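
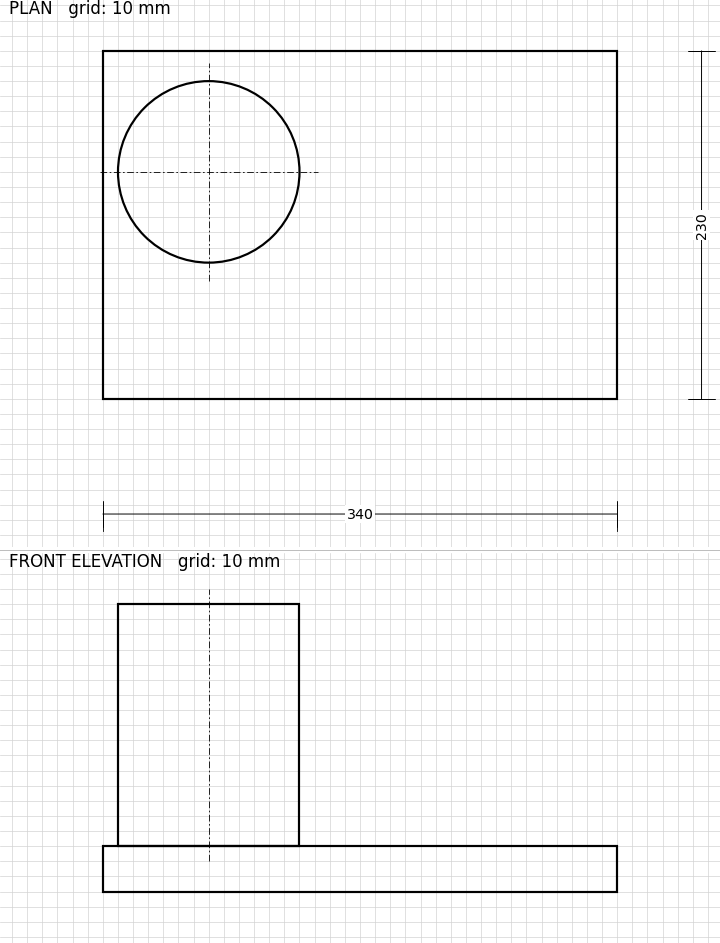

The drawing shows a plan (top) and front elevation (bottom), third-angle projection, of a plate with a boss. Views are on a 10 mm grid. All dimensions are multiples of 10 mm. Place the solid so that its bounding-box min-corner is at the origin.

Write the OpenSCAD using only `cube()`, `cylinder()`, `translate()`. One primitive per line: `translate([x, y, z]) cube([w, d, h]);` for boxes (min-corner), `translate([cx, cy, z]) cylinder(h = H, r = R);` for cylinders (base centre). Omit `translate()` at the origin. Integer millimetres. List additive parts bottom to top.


cube([340, 230, 30]);
translate([70, 150, 30]) cylinder(h = 160, r = 60);


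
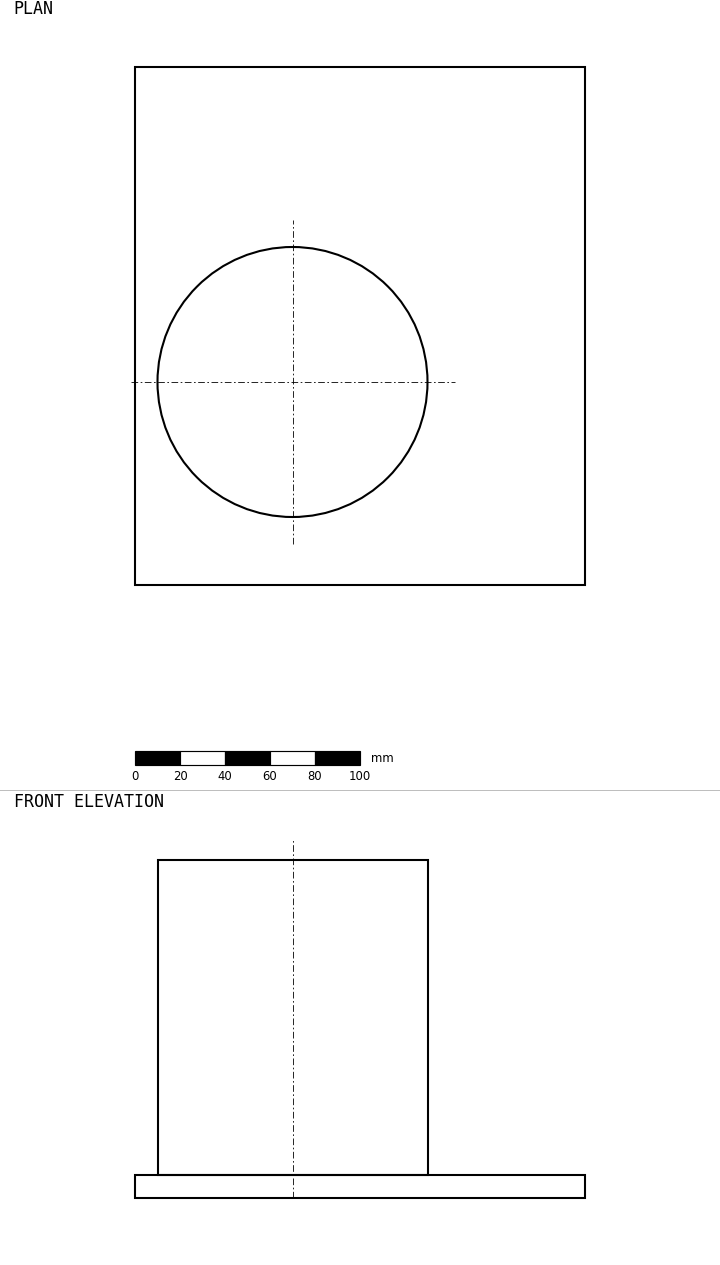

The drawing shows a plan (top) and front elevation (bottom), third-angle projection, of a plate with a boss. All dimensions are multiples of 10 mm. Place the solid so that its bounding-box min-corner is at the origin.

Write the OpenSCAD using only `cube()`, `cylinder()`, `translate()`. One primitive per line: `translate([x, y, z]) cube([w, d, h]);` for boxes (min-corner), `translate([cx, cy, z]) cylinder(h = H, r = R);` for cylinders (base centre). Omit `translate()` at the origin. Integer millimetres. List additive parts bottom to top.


cube([200, 230, 10]);
translate([70, 90, 10]) cylinder(h = 140, r = 60);


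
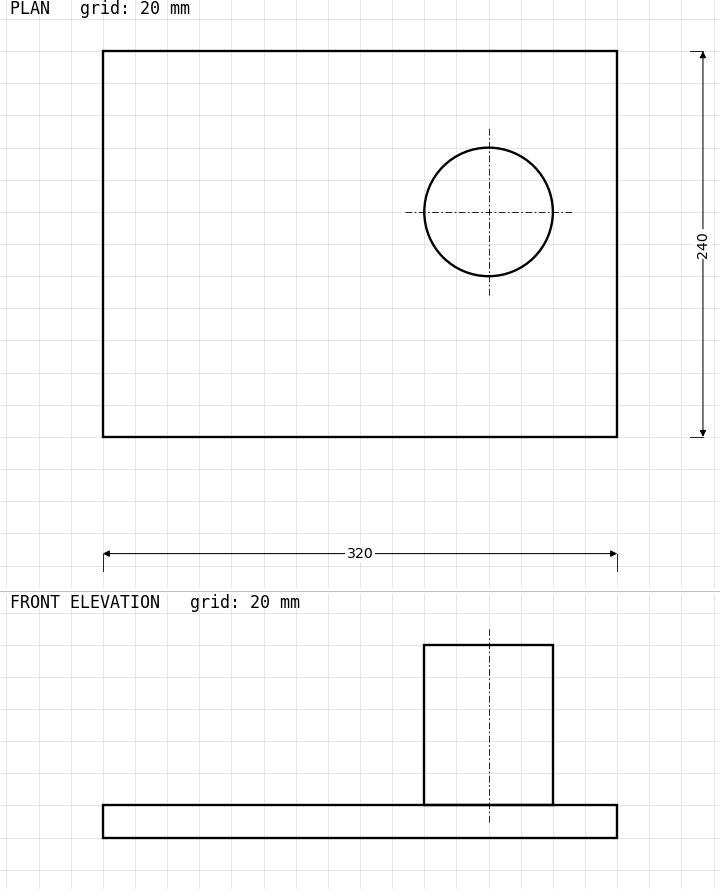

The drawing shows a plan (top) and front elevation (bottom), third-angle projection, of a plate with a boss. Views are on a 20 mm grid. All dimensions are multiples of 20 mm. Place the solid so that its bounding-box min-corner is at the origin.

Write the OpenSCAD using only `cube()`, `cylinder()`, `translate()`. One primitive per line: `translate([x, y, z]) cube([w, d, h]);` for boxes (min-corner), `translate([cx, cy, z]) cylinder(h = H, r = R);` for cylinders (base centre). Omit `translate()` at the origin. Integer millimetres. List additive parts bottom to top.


cube([320, 240, 20]);
translate([240, 140, 20]) cylinder(h = 100, r = 40);


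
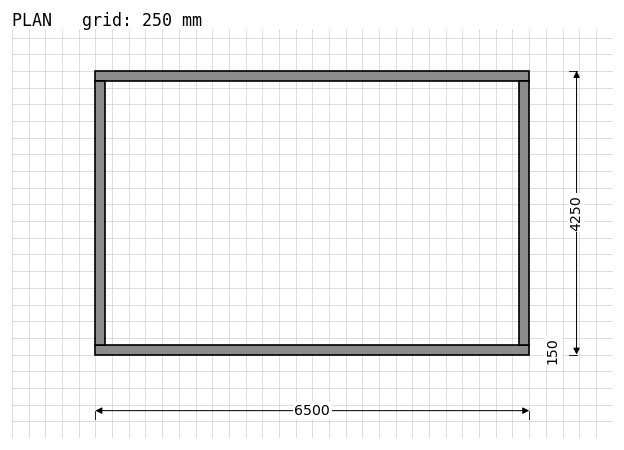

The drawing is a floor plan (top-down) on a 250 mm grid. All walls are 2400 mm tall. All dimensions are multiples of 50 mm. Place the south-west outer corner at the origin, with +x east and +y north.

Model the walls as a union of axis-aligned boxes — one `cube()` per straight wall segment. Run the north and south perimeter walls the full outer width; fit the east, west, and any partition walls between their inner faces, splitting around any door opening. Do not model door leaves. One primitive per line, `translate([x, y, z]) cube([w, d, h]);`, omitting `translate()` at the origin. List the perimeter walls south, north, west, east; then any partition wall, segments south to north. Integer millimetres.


cube([6500, 150, 2400]);
translate([0, 4100, 0]) cube([6500, 150, 2400]);
translate([0, 150, 0]) cube([150, 3950, 2400]);
translate([6350, 150, 0]) cube([150, 3950, 2400]);


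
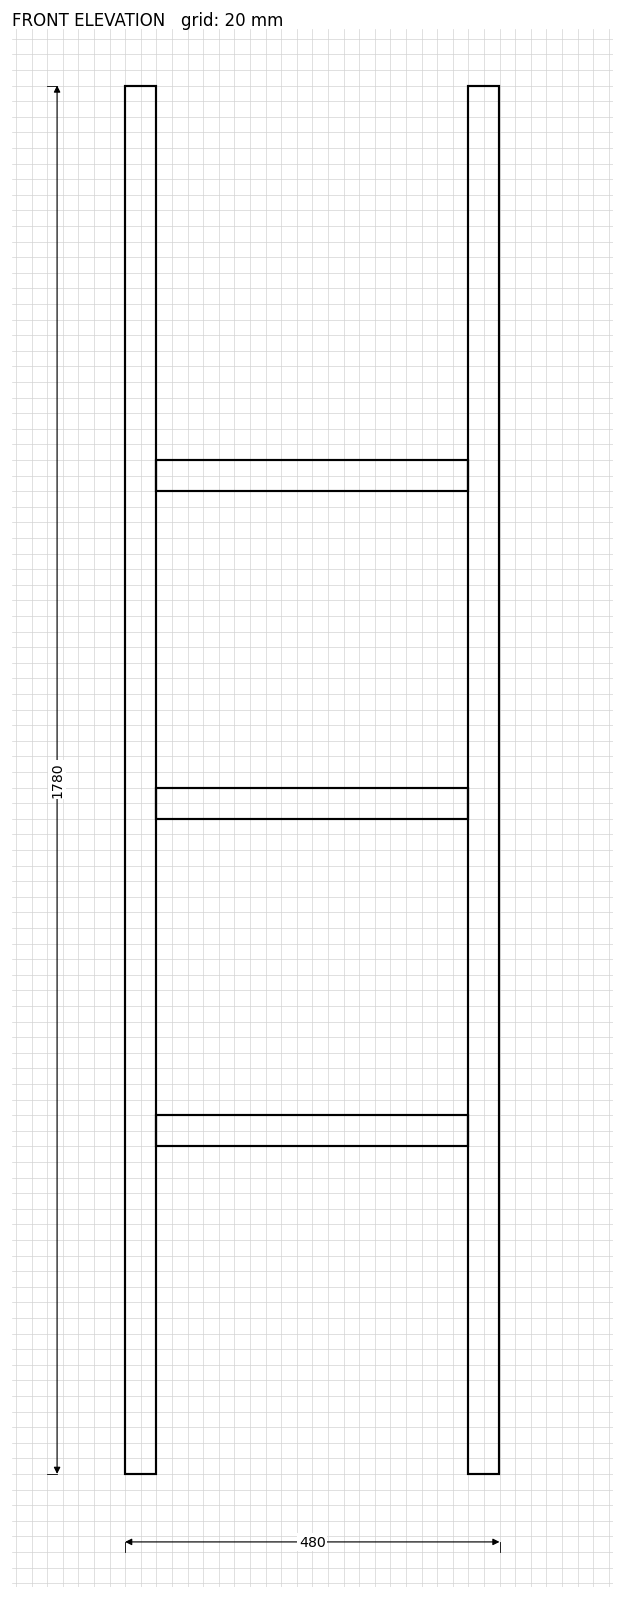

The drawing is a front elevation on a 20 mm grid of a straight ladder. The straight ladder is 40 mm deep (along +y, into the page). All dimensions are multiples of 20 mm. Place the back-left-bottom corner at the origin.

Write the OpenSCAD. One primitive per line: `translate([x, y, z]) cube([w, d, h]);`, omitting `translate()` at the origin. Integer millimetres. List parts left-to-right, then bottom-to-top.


cube([40, 40, 1780]);
translate([40, 0, 420]) cube([400, 40, 40]);
translate([40, 0, 840]) cube([400, 40, 40]);
translate([40, 0, 1260]) cube([400, 40, 40]);
translate([440, 0, 0]) cube([40, 40, 1780]);


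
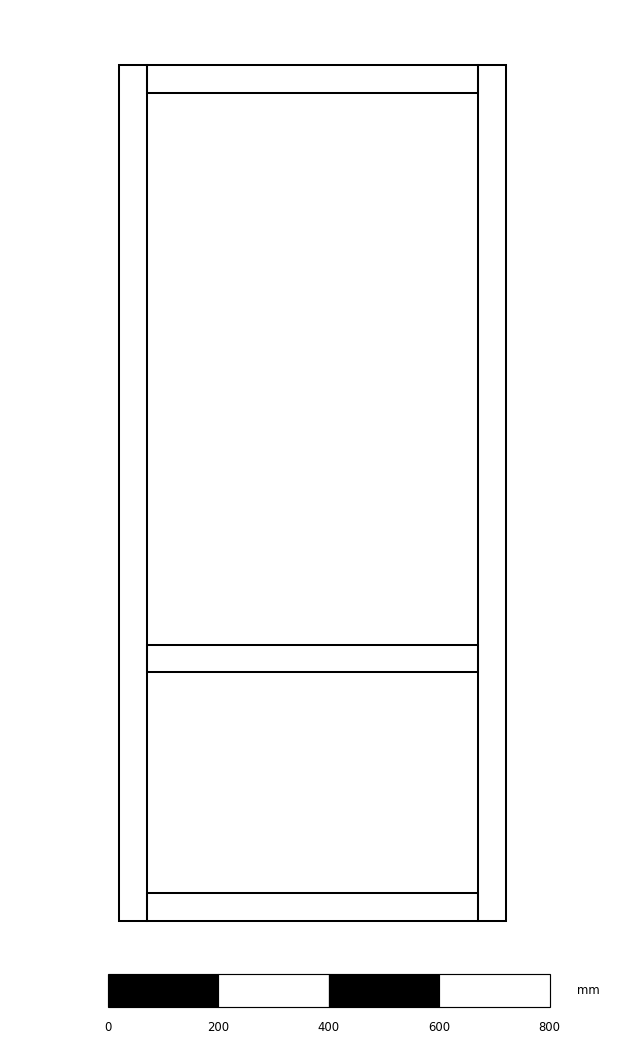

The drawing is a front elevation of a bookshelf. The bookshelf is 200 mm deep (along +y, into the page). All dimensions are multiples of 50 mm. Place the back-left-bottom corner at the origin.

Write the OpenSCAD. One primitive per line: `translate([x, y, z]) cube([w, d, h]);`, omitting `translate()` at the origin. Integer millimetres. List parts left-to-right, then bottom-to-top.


cube([50, 200, 1550]);
translate([50, 0, 0]) cube([600, 200, 50]);
translate([50, 0, 450]) cube([600, 200, 50]);
translate([50, 0, 1500]) cube([600, 200, 50]);
translate([650, 0, 0]) cube([50, 200, 1550]);


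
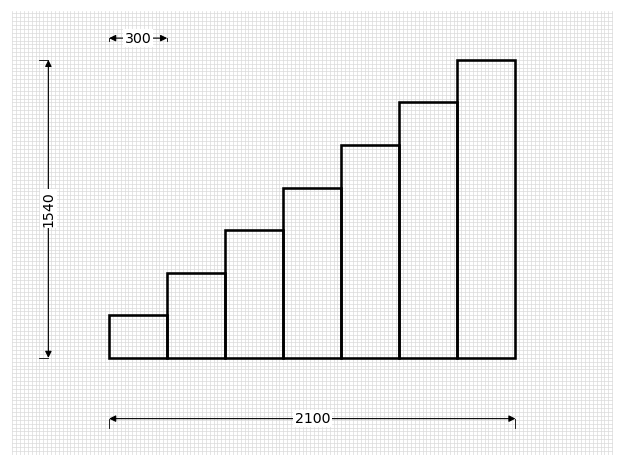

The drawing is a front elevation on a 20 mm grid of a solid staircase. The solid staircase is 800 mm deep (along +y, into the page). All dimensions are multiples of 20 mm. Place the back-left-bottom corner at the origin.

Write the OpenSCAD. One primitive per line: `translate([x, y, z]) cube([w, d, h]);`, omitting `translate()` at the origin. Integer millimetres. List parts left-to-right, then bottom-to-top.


cube([300, 800, 220]);
translate([300, 0, 0]) cube([300, 800, 440]);
translate([600, 0, 0]) cube([300, 800, 660]);
translate([900, 0, 0]) cube([300, 800, 880]);
translate([1200, 0, 0]) cube([300, 800, 1100]);
translate([1500, 0, 0]) cube([300, 800, 1320]);
translate([1800, 0, 0]) cube([300, 800, 1540]);


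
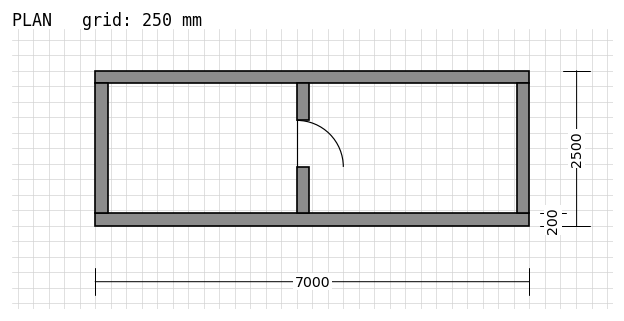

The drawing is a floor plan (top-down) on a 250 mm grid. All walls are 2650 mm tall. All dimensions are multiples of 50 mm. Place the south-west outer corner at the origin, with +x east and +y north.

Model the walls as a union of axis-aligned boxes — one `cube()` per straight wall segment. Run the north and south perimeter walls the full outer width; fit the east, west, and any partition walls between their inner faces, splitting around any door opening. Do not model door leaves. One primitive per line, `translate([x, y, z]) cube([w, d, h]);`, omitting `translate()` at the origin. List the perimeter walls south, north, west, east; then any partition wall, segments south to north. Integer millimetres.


cube([7000, 200, 2650]);
translate([0, 2300, 0]) cube([7000, 200, 2650]);
translate([0, 200, 0]) cube([200, 2100, 2650]);
translate([6800, 200, 0]) cube([200, 2100, 2650]);
translate([3250, 200, 0]) cube([200, 750, 2650]);
translate([3250, 1700, 0]) cube([200, 600, 2650]);


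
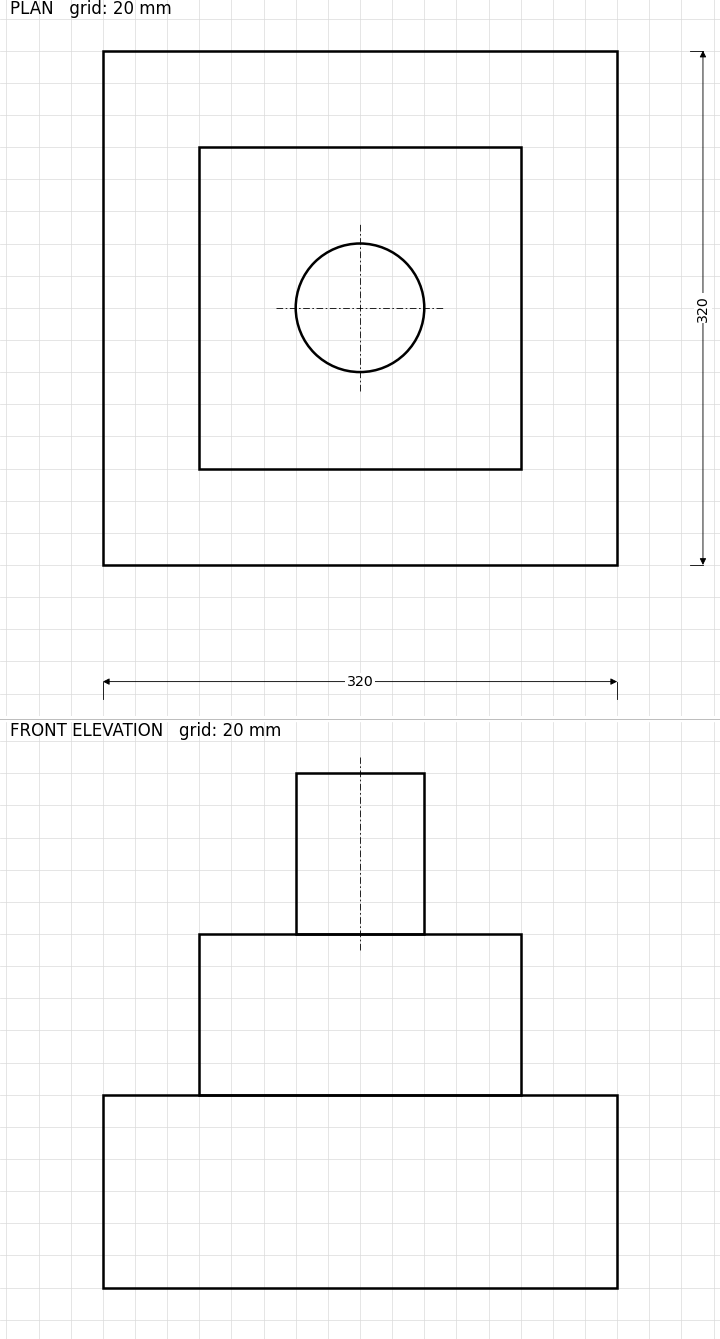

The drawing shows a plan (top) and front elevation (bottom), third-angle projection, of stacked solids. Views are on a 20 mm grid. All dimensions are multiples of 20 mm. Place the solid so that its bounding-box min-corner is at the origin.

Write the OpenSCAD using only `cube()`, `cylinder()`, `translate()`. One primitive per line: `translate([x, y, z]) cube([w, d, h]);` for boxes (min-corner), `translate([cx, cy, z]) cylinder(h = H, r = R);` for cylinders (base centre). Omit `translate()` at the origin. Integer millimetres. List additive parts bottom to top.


cube([320, 320, 120]);
translate([60, 60, 120]) cube([200, 200, 100]);
translate([160, 160, 220]) cylinder(h = 100, r = 40);


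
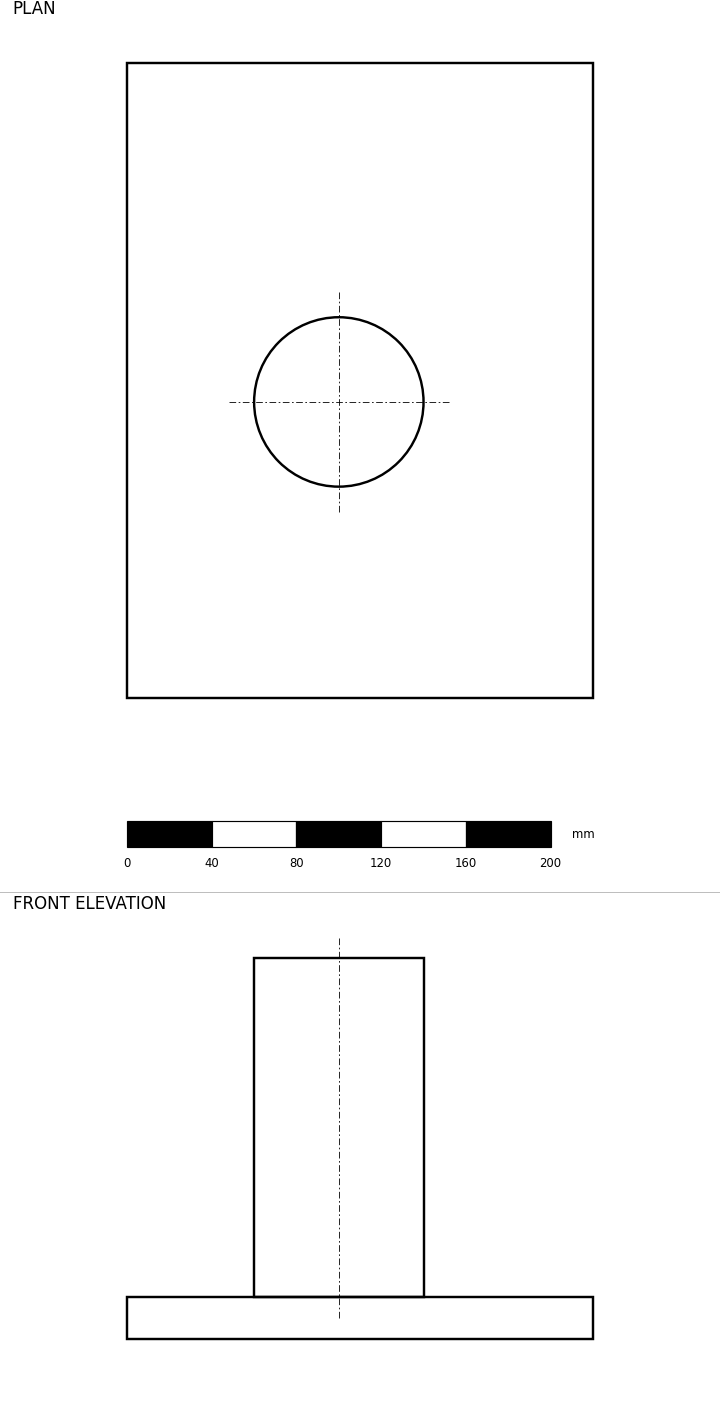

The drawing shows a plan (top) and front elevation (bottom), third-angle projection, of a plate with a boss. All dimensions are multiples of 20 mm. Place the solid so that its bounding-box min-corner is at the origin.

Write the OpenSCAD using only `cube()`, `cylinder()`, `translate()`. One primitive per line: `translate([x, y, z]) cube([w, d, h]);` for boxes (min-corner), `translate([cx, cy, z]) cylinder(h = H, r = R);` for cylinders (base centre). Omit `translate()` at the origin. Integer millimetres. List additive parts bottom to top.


cube([220, 300, 20]);
translate([100, 140, 20]) cylinder(h = 160, r = 40);


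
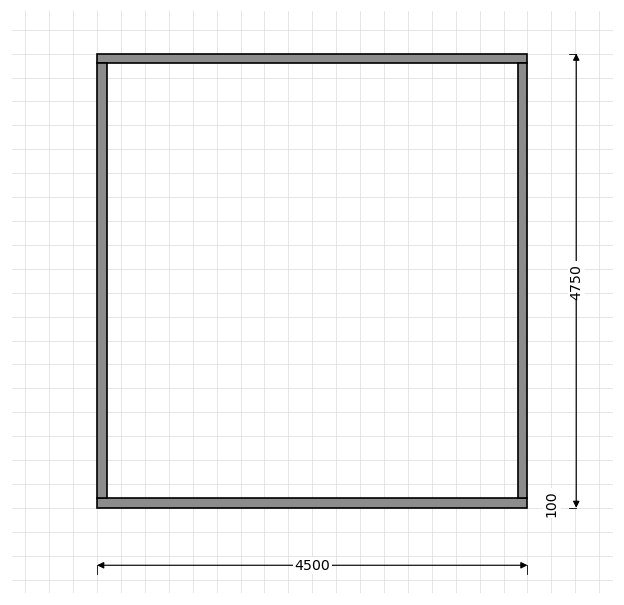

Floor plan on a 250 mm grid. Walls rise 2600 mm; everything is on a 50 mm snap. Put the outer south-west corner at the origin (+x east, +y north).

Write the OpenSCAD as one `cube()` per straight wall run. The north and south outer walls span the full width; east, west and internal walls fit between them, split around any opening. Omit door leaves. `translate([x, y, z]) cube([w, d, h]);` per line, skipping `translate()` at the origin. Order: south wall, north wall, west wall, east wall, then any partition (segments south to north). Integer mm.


cube([4500, 100, 2600]);
translate([0, 4650, 0]) cube([4500, 100, 2600]);
translate([0, 100, 0]) cube([100, 4550, 2600]);
translate([4400, 100, 0]) cube([100, 4550, 2600]);


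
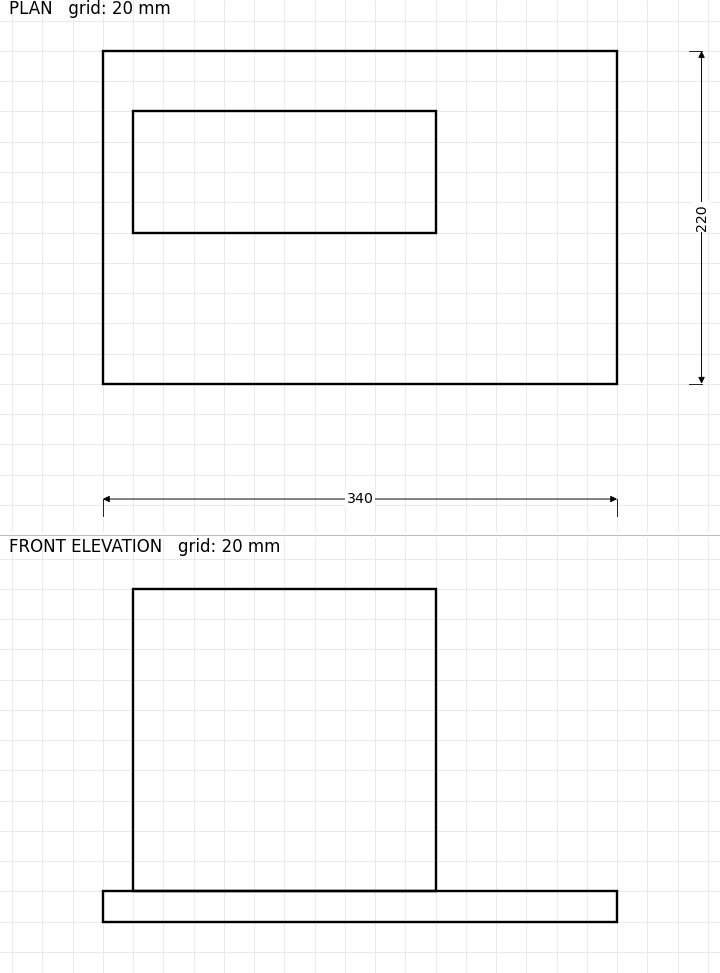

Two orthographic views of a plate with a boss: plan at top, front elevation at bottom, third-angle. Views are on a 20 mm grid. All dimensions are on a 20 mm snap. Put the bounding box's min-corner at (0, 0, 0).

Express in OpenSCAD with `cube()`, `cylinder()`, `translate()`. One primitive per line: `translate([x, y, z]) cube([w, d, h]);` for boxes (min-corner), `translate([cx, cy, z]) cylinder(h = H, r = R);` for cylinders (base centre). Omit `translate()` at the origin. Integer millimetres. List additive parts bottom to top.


cube([340, 220, 20]);
translate([20, 100, 20]) cube([200, 80, 200]);


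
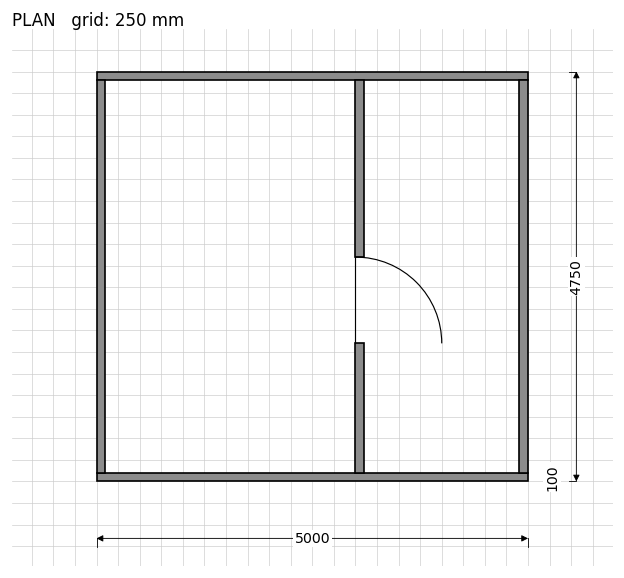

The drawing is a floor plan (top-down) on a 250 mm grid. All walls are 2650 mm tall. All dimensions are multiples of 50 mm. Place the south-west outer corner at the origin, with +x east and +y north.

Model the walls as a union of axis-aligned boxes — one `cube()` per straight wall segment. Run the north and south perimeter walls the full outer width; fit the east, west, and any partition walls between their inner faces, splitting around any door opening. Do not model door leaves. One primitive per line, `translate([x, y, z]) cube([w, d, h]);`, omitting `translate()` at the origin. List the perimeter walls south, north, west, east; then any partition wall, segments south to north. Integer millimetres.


cube([5000, 100, 2650]);
translate([0, 4650, 0]) cube([5000, 100, 2650]);
translate([0, 100, 0]) cube([100, 4550, 2650]);
translate([4900, 100, 0]) cube([100, 4550, 2650]);
translate([3000, 100, 0]) cube([100, 1500, 2650]);
translate([3000, 2600, 0]) cube([100, 2050, 2650]);


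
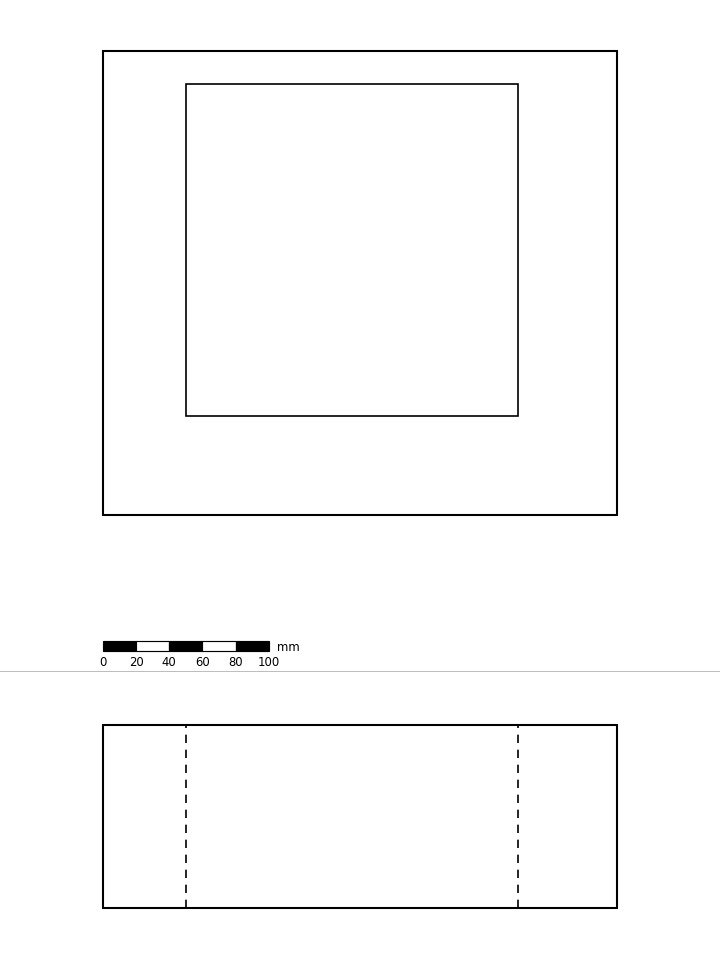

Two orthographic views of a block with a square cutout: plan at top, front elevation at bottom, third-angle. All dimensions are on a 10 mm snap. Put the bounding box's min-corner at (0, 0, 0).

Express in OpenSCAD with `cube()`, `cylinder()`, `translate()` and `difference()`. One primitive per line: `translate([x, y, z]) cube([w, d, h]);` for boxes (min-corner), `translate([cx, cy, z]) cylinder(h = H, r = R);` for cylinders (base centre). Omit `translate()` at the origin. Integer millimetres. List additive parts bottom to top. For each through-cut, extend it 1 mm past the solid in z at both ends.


difference() {
  cube([310, 280, 110]);
  translate([50, 60, -1]) cube([200, 200, 112]);
}


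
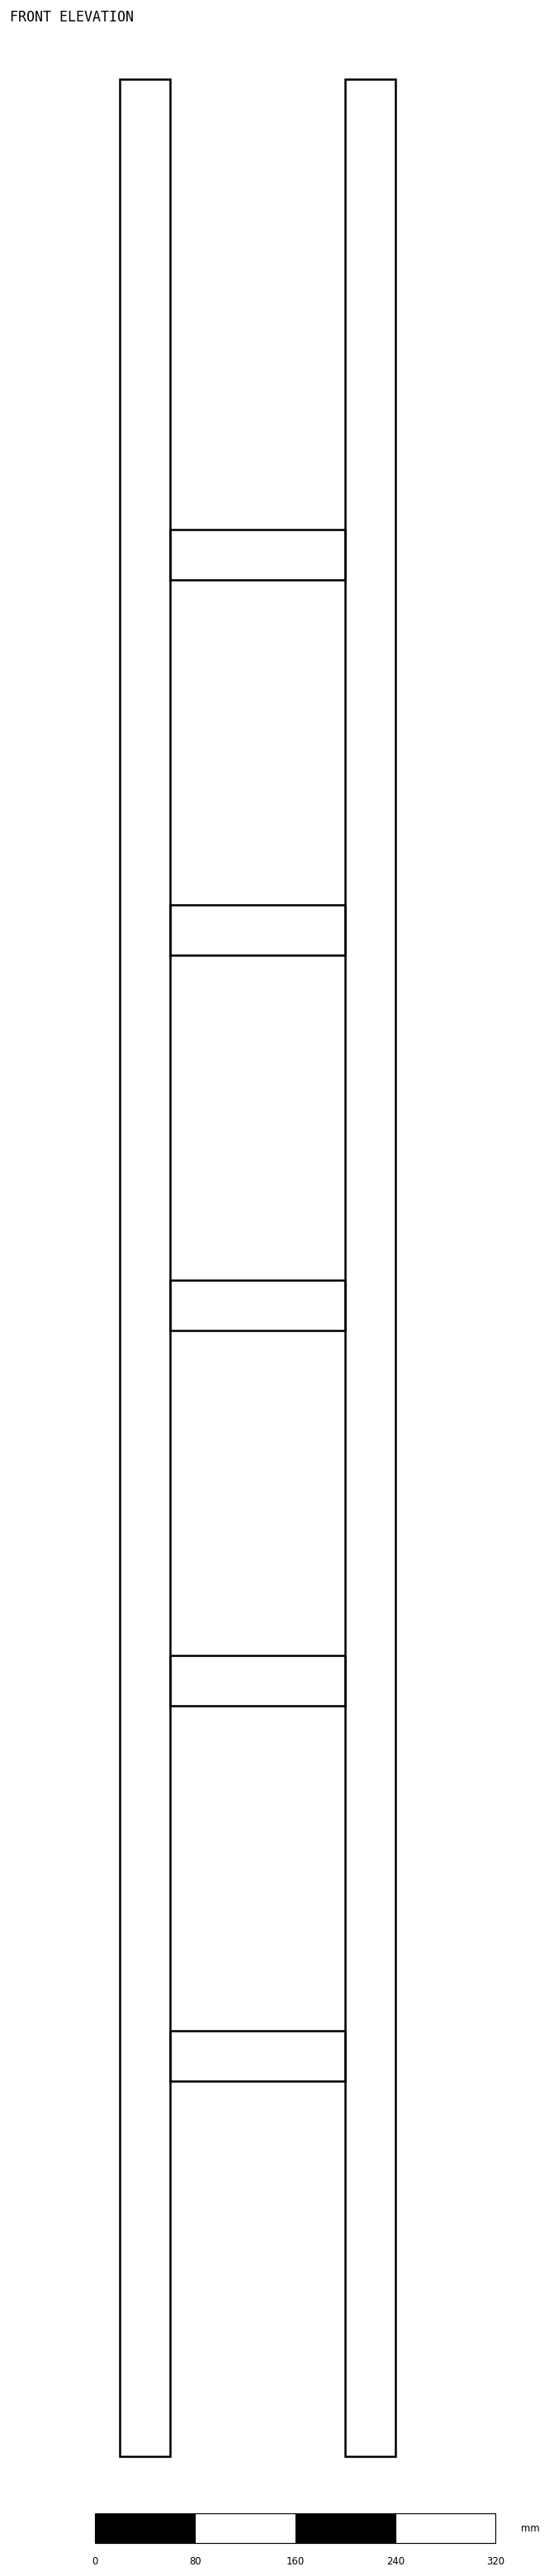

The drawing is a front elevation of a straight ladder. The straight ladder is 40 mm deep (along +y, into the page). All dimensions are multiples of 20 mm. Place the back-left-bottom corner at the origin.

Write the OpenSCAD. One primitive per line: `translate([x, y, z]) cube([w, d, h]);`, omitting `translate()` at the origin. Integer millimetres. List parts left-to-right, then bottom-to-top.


cube([40, 40, 1900]);
translate([40, 0, 300]) cube([140, 40, 40]);
translate([40, 0, 600]) cube([140, 40, 40]);
translate([40, 0, 900]) cube([140, 40, 40]);
translate([40, 0, 1200]) cube([140, 40, 40]);
translate([40, 0, 1500]) cube([140, 40, 40]);
translate([180, 0, 0]) cube([40, 40, 1900]);


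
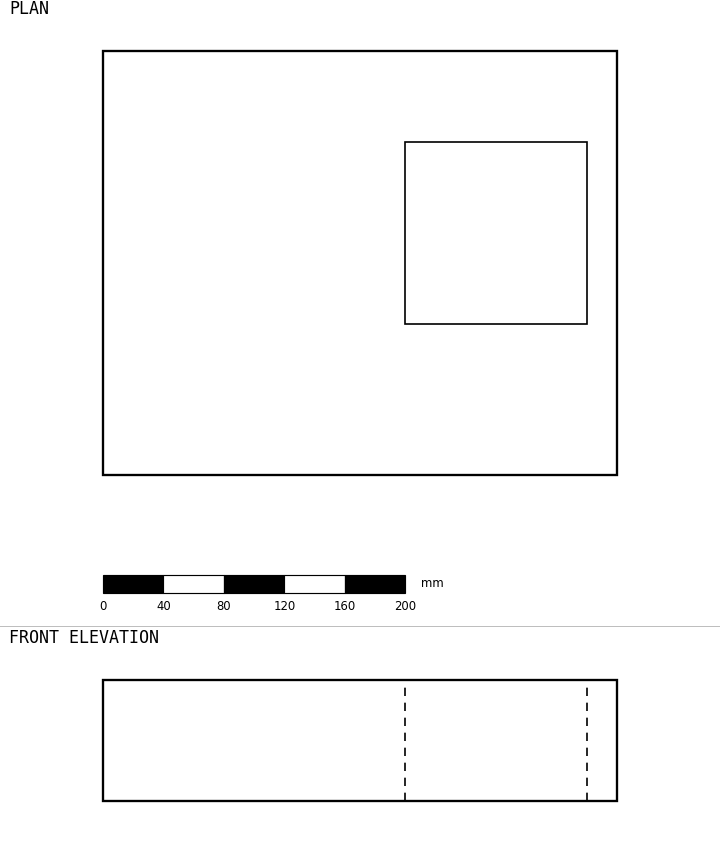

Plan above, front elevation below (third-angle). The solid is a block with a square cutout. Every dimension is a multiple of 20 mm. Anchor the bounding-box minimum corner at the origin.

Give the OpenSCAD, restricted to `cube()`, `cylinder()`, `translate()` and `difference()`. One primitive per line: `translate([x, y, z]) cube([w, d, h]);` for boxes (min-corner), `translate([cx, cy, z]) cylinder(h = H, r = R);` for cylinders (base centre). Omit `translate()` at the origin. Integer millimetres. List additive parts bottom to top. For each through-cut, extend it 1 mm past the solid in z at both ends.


difference() {
  cube([340, 280, 80]);
  translate([200, 100, -1]) cube([120, 120, 82]);
}


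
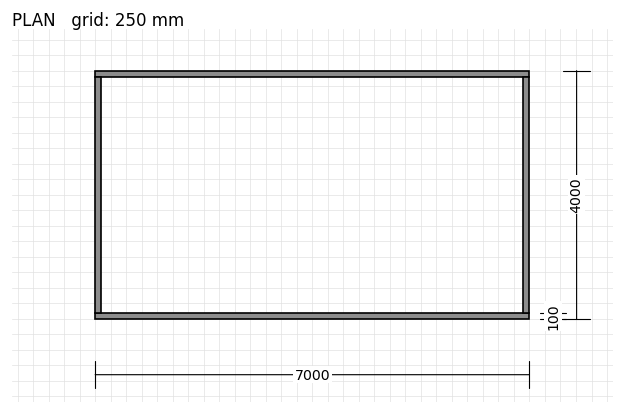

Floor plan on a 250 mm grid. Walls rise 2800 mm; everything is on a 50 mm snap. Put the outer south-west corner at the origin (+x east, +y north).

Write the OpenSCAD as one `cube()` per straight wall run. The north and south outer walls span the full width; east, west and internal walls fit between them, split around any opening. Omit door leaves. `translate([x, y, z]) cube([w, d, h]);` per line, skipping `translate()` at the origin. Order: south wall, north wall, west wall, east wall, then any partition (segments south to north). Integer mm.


cube([7000, 100, 2800]);
translate([0, 3900, 0]) cube([7000, 100, 2800]);
translate([0, 100, 0]) cube([100, 3800, 2800]);
translate([6900, 100, 0]) cube([100, 3800, 2800]);


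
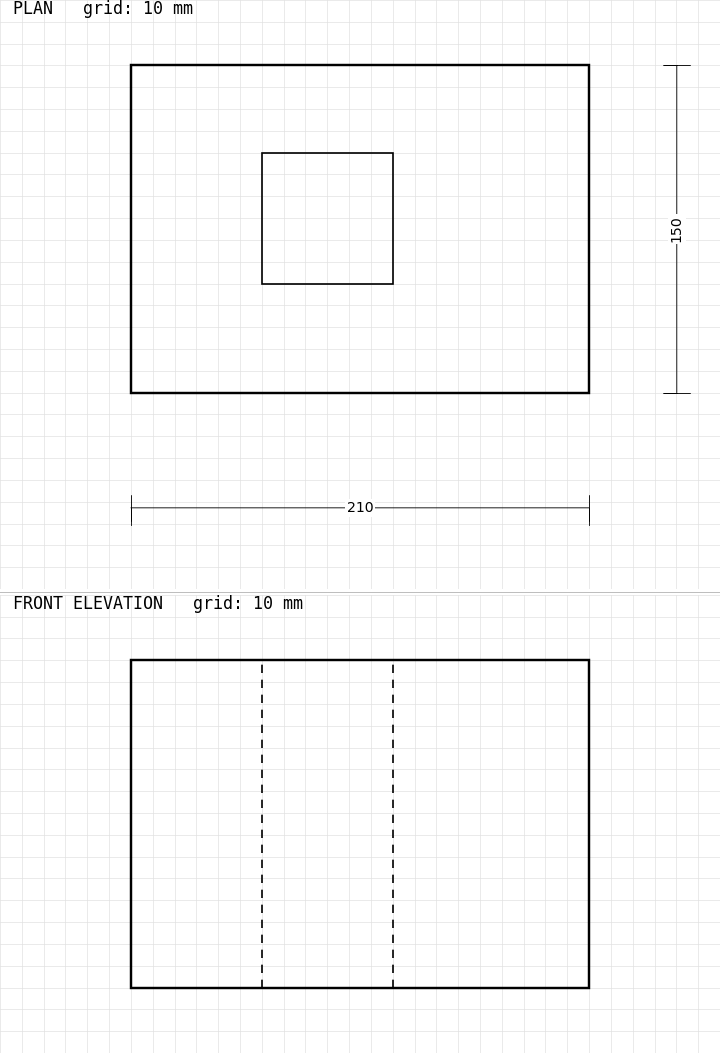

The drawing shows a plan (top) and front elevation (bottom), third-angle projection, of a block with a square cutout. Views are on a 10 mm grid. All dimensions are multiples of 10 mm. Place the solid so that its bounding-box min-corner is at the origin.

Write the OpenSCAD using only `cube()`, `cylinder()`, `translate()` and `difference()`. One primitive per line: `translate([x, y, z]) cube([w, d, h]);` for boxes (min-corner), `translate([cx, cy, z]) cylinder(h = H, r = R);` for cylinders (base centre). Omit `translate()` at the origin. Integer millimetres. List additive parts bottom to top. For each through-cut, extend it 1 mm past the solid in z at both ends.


difference() {
  cube([210, 150, 150]);
  translate([60, 50, -1]) cube([60, 60, 152]);
}


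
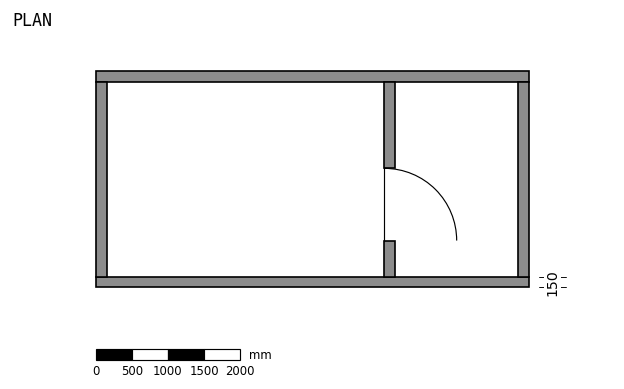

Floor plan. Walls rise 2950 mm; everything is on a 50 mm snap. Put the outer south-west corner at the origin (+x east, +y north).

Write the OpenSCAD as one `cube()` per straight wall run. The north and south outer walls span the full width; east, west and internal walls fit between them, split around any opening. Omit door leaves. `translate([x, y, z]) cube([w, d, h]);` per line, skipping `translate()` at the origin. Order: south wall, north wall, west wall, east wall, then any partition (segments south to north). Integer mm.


cube([6000, 150, 2950]);
translate([0, 2850, 0]) cube([6000, 150, 2950]);
translate([0, 150, 0]) cube([150, 2700, 2950]);
translate([5850, 150, 0]) cube([150, 2700, 2950]);
translate([4000, 150, 0]) cube([150, 500, 2950]);
translate([4000, 1650, 0]) cube([150, 1200, 2950]);


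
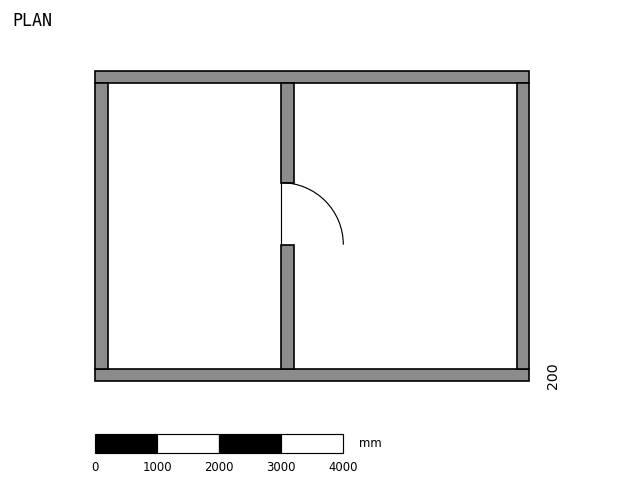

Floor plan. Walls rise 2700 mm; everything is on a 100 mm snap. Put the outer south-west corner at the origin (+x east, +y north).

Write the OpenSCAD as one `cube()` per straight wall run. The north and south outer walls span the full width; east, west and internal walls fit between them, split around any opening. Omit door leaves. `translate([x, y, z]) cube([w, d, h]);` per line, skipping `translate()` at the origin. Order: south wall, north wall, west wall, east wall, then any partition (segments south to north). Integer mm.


cube([7000, 200, 2700]);
translate([0, 4800, 0]) cube([7000, 200, 2700]);
translate([0, 200, 0]) cube([200, 4600, 2700]);
translate([6800, 200, 0]) cube([200, 4600, 2700]);
translate([3000, 200, 0]) cube([200, 2000, 2700]);
translate([3000, 3200, 0]) cube([200, 1600, 2700]);


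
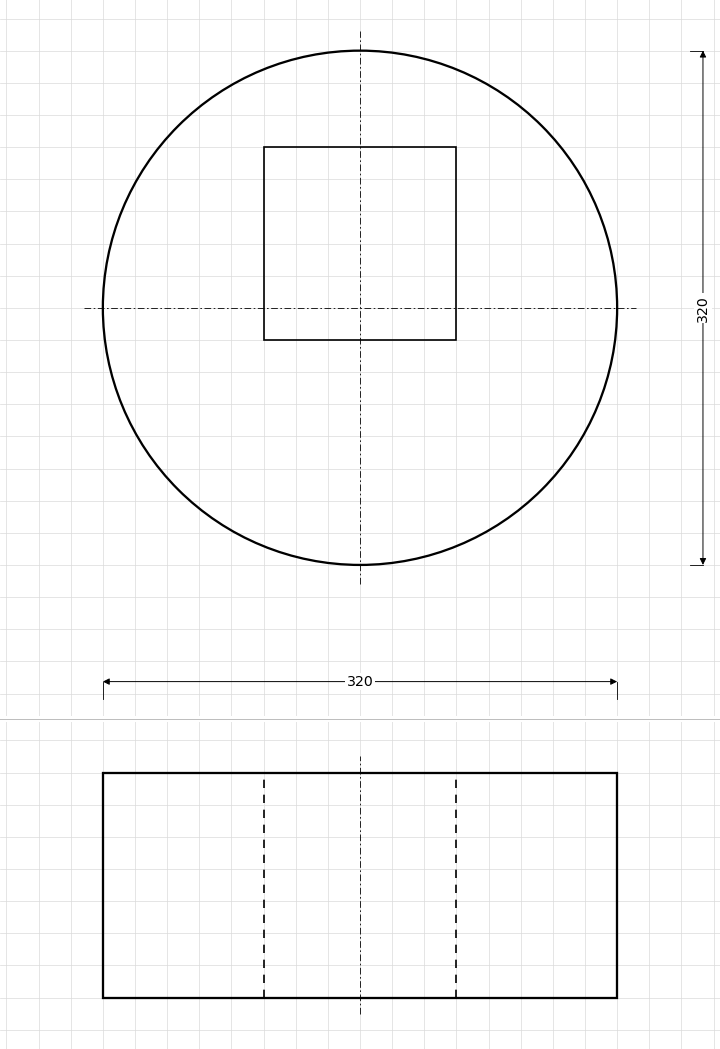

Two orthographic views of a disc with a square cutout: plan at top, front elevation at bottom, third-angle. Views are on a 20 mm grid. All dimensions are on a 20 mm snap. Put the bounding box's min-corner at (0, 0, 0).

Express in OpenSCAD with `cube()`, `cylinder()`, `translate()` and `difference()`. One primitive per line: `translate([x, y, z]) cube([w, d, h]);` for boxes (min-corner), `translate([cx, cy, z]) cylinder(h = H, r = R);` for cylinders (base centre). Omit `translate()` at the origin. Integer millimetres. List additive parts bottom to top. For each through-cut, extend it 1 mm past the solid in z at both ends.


difference() {
  translate([160, 160, 0]) cylinder(h = 140, r = 160);
  translate([100, 140, -1]) cube([120, 120, 142]);
}


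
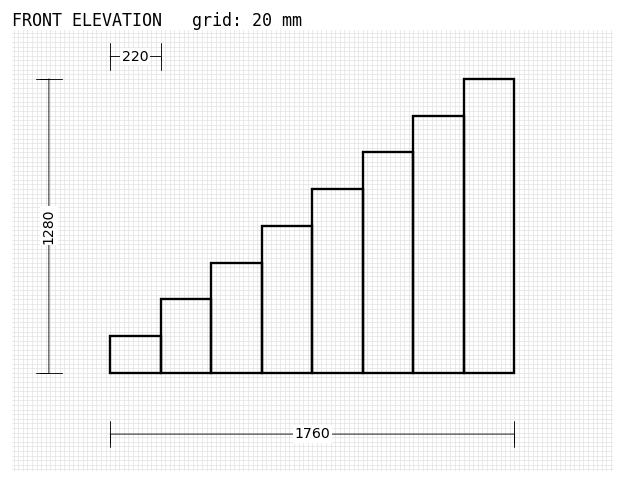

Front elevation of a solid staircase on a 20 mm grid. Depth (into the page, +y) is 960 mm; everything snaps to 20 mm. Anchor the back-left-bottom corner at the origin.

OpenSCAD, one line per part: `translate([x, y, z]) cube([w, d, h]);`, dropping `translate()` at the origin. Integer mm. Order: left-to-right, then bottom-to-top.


cube([220, 960, 160]);
translate([220, 0, 0]) cube([220, 960, 320]);
translate([440, 0, 0]) cube([220, 960, 480]);
translate([660, 0, 0]) cube([220, 960, 640]);
translate([880, 0, 0]) cube([220, 960, 800]);
translate([1100, 0, 0]) cube([220, 960, 960]);
translate([1320, 0, 0]) cube([220, 960, 1120]);
translate([1540, 0, 0]) cube([220, 960, 1280]);


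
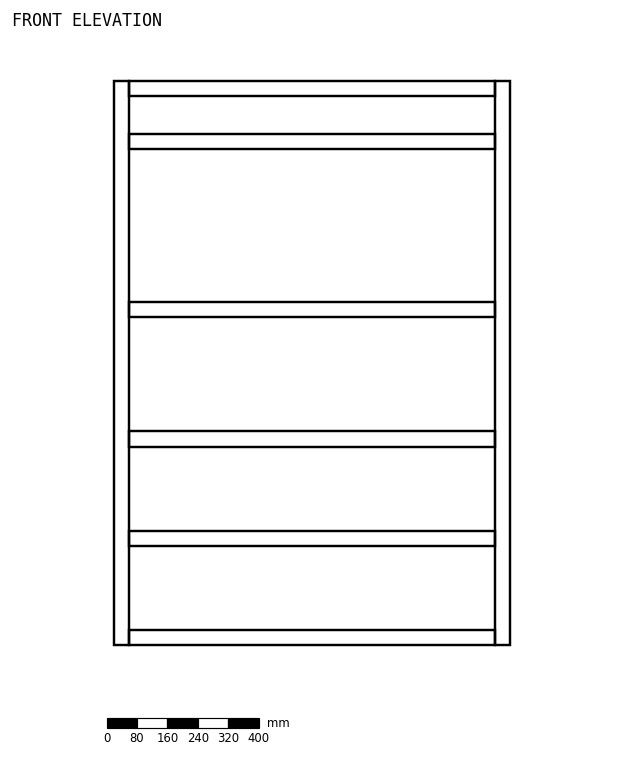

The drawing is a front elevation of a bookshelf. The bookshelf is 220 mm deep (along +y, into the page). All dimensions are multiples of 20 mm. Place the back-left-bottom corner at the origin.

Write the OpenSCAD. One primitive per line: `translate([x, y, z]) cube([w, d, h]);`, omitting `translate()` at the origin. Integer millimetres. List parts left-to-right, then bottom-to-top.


cube([40, 220, 1480]);
translate([40, 0, 0]) cube([960, 220, 40]);
translate([40, 0, 260]) cube([960, 220, 40]);
translate([40, 0, 520]) cube([960, 220, 40]);
translate([40, 0, 860]) cube([960, 220, 40]);
translate([40, 0, 1300]) cube([960, 220, 40]);
translate([40, 0, 1440]) cube([960, 220, 40]);
translate([1000, 0, 0]) cube([40, 220, 1480]);


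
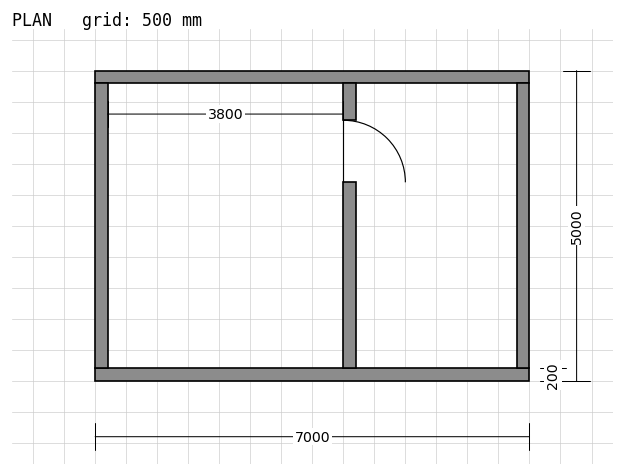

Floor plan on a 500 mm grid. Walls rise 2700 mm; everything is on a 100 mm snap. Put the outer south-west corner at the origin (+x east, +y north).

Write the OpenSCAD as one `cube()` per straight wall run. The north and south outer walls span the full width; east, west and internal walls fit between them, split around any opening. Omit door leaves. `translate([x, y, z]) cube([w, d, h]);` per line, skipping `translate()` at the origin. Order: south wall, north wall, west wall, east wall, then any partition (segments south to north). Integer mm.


cube([7000, 200, 2700]);
translate([0, 4800, 0]) cube([7000, 200, 2700]);
translate([0, 200, 0]) cube([200, 4600, 2700]);
translate([6800, 200, 0]) cube([200, 4600, 2700]);
translate([4000, 200, 0]) cube([200, 3000, 2700]);
translate([4000, 4200, 0]) cube([200, 600, 2700]);


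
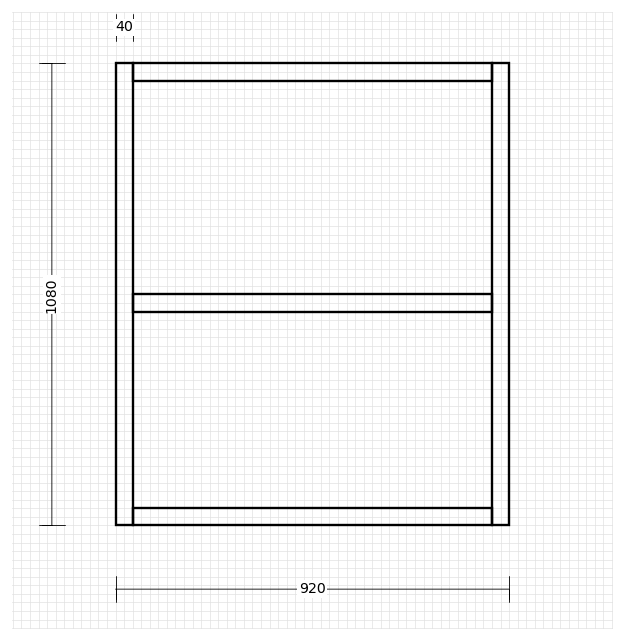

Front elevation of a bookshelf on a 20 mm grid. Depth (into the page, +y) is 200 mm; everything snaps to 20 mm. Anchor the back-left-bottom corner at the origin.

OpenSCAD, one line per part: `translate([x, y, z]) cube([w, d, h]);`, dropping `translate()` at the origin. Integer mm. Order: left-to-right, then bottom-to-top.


cube([40, 200, 1080]);
translate([40, 0, 0]) cube([840, 200, 40]);
translate([40, 0, 500]) cube([840, 200, 40]);
translate([40, 0, 1040]) cube([840, 200, 40]);
translate([880, 0, 0]) cube([40, 200, 1080]);


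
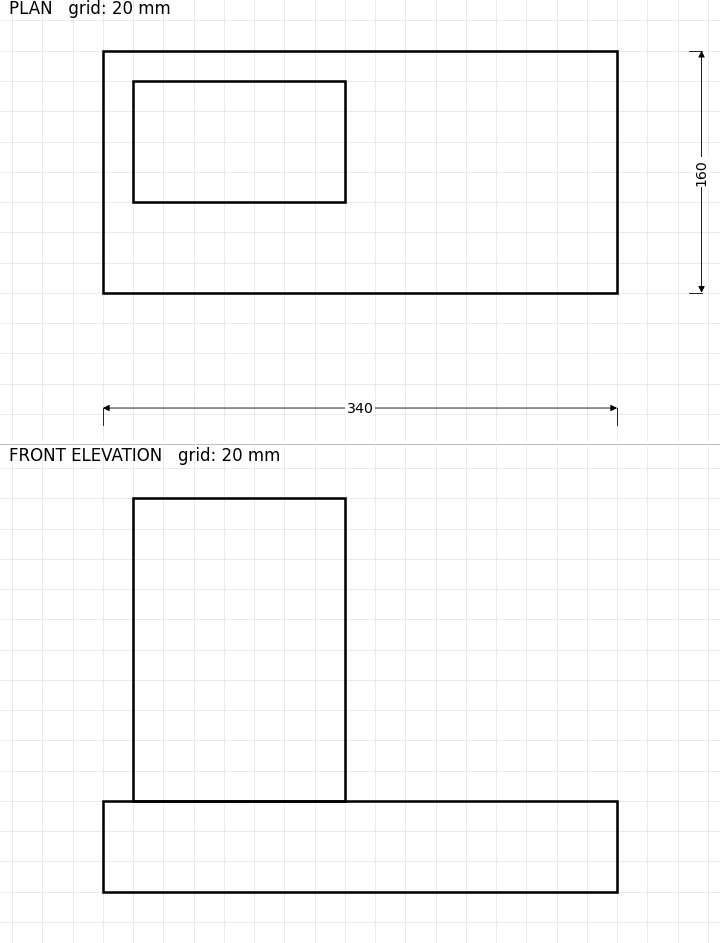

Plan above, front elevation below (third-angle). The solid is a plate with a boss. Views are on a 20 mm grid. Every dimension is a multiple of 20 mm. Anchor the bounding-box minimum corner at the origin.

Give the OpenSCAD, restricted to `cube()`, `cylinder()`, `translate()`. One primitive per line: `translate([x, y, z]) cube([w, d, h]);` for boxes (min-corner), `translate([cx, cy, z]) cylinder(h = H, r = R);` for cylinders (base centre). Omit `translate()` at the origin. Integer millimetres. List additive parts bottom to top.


cube([340, 160, 60]);
translate([20, 60, 60]) cube([140, 80, 200]);


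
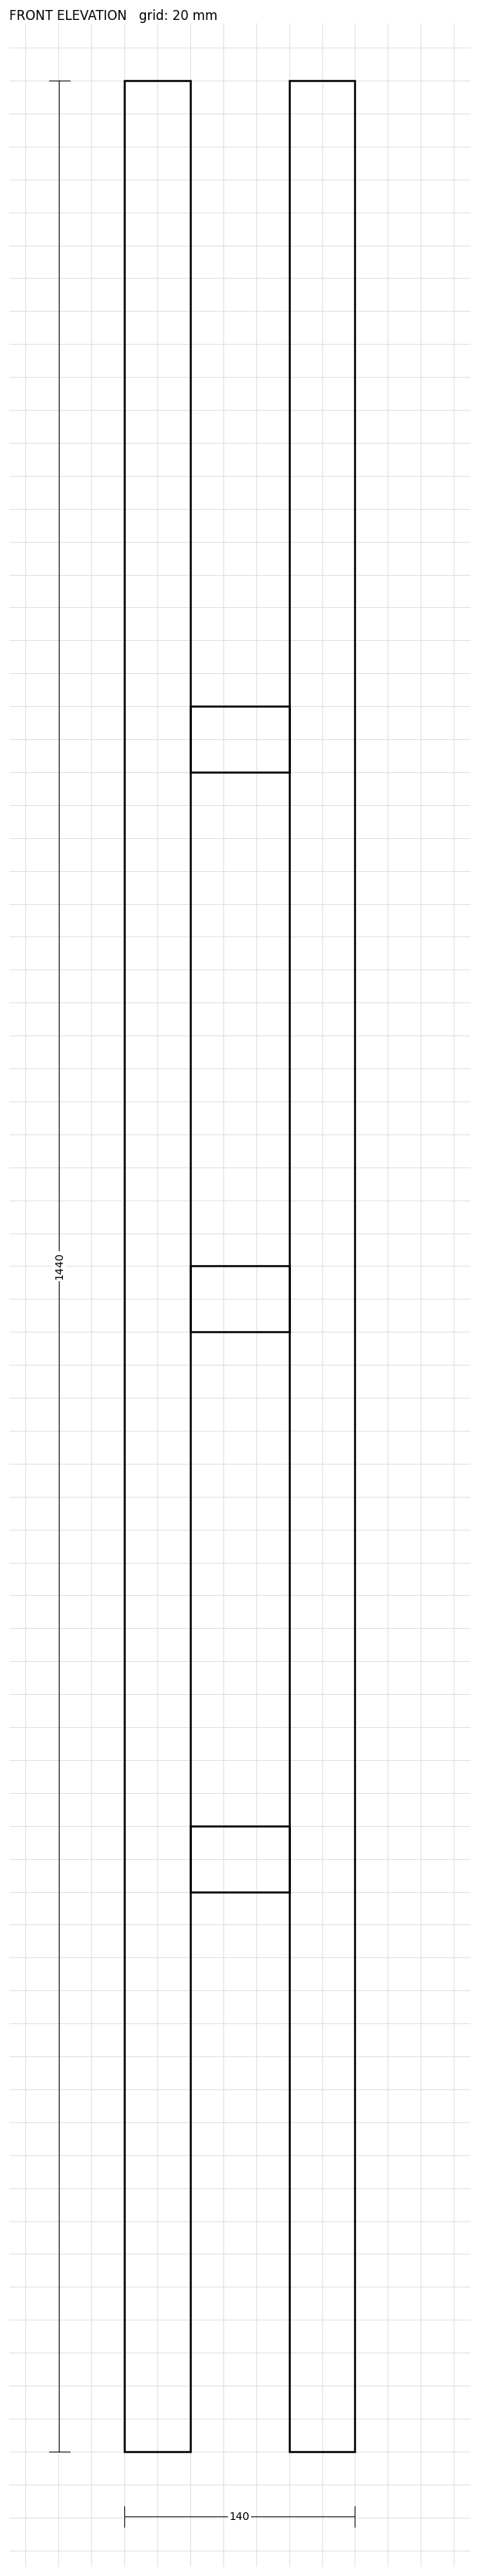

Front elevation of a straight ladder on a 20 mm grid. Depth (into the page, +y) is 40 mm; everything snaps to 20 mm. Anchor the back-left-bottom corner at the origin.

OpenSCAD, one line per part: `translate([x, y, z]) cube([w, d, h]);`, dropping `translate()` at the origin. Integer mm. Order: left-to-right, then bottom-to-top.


cube([40, 40, 1440]);
translate([40, 0, 340]) cube([60, 40, 40]);
translate([40, 0, 680]) cube([60, 40, 40]);
translate([40, 0, 1020]) cube([60, 40, 40]);
translate([100, 0, 0]) cube([40, 40, 1440]);


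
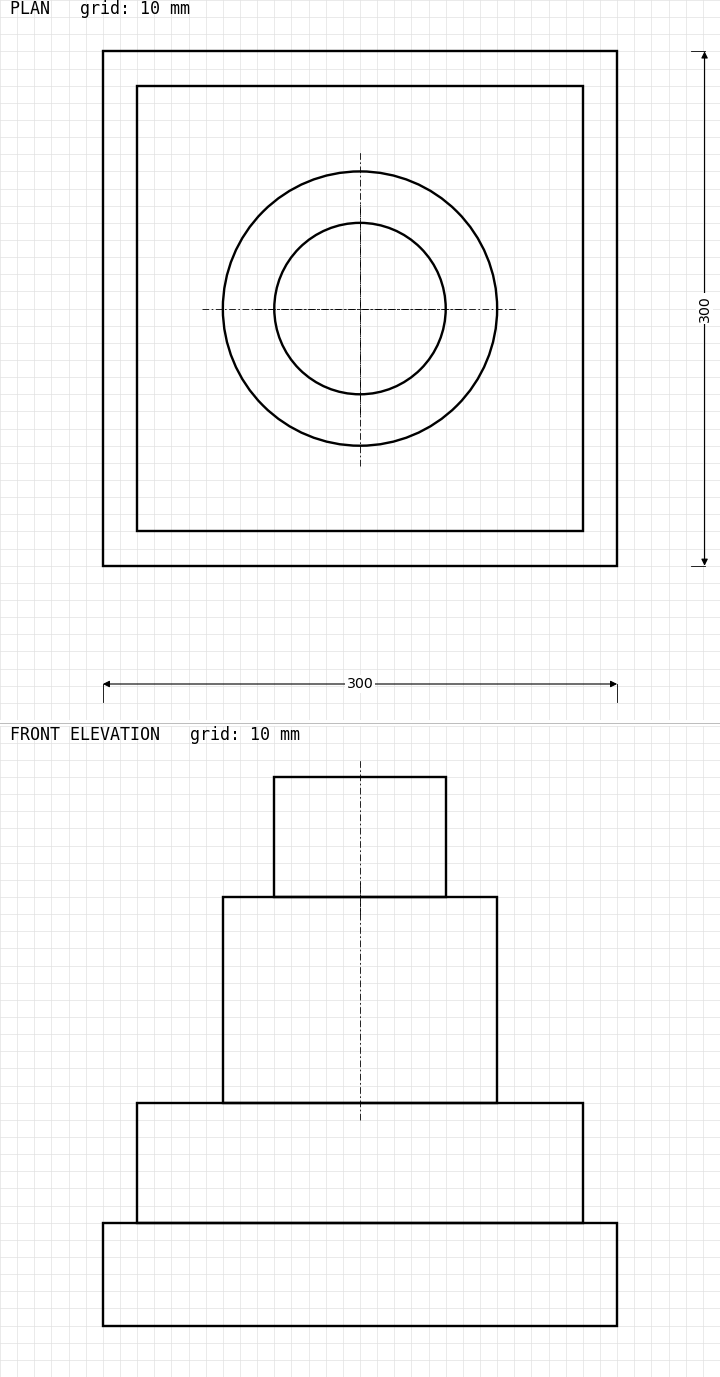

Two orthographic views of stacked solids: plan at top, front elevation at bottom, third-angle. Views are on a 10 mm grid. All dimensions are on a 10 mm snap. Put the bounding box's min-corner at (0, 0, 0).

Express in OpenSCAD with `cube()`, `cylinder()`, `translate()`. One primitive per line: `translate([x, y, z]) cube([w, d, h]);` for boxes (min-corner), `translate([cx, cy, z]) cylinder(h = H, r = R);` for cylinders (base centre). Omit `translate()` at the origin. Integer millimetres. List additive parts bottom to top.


cube([300, 300, 60]);
translate([20, 20, 60]) cube([260, 260, 70]);
translate([150, 150, 130]) cylinder(h = 120, r = 80);
translate([150, 150, 250]) cylinder(h = 70, r = 50);


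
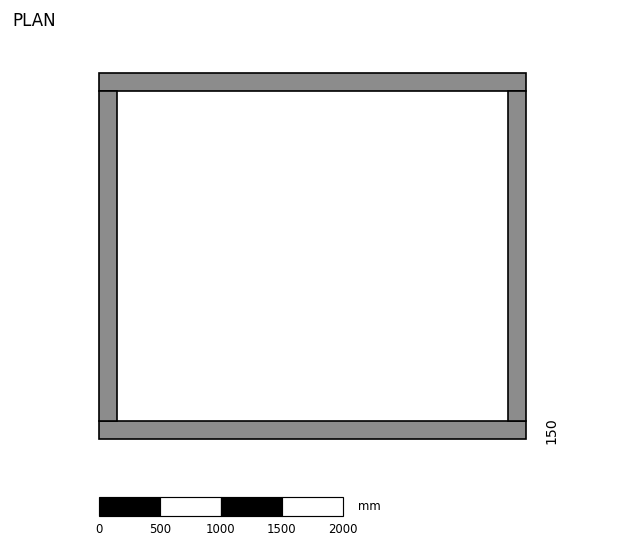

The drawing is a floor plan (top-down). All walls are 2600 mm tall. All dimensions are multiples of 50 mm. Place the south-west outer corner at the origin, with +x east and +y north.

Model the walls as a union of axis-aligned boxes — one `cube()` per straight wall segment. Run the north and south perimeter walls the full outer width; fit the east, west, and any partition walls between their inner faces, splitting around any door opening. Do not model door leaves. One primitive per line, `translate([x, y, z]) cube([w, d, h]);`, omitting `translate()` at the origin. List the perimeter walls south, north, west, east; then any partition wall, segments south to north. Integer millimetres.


cube([3500, 150, 2600]);
translate([0, 2850, 0]) cube([3500, 150, 2600]);
translate([0, 150, 0]) cube([150, 2700, 2600]);
translate([3350, 150, 0]) cube([150, 2700, 2600]);


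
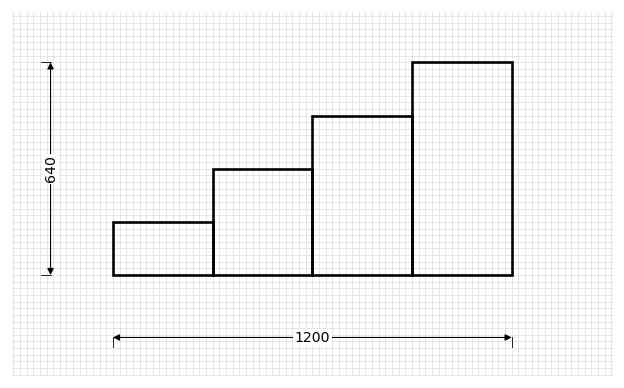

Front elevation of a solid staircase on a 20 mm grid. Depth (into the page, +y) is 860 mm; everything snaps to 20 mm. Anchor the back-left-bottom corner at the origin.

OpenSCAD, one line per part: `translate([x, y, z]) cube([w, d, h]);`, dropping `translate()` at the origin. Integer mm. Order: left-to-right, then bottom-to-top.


cube([300, 860, 160]);
translate([300, 0, 0]) cube([300, 860, 320]);
translate([600, 0, 0]) cube([300, 860, 480]);
translate([900, 0, 0]) cube([300, 860, 640]);


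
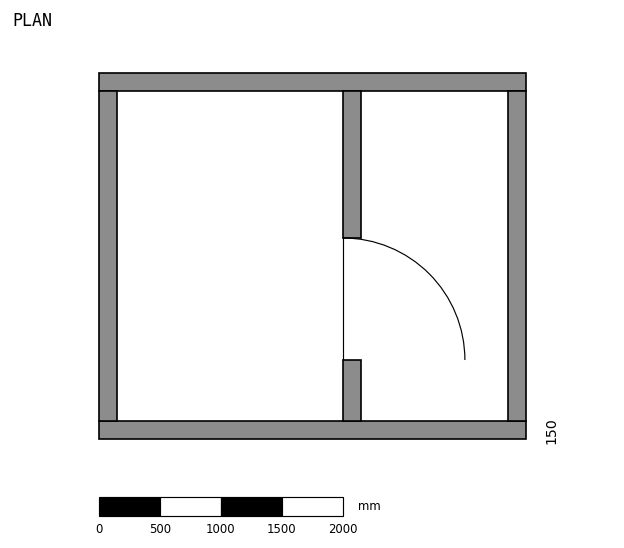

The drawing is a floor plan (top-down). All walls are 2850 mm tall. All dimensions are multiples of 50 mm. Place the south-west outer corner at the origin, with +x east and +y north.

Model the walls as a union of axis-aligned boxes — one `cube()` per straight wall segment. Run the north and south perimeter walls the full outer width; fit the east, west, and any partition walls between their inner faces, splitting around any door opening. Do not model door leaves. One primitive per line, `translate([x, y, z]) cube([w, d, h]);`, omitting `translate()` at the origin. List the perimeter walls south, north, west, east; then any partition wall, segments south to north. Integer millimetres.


cube([3500, 150, 2850]);
translate([0, 2850, 0]) cube([3500, 150, 2850]);
translate([0, 150, 0]) cube([150, 2700, 2850]);
translate([3350, 150, 0]) cube([150, 2700, 2850]);
translate([2000, 150, 0]) cube([150, 500, 2850]);
translate([2000, 1650, 0]) cube([150, 1200, 2850]);


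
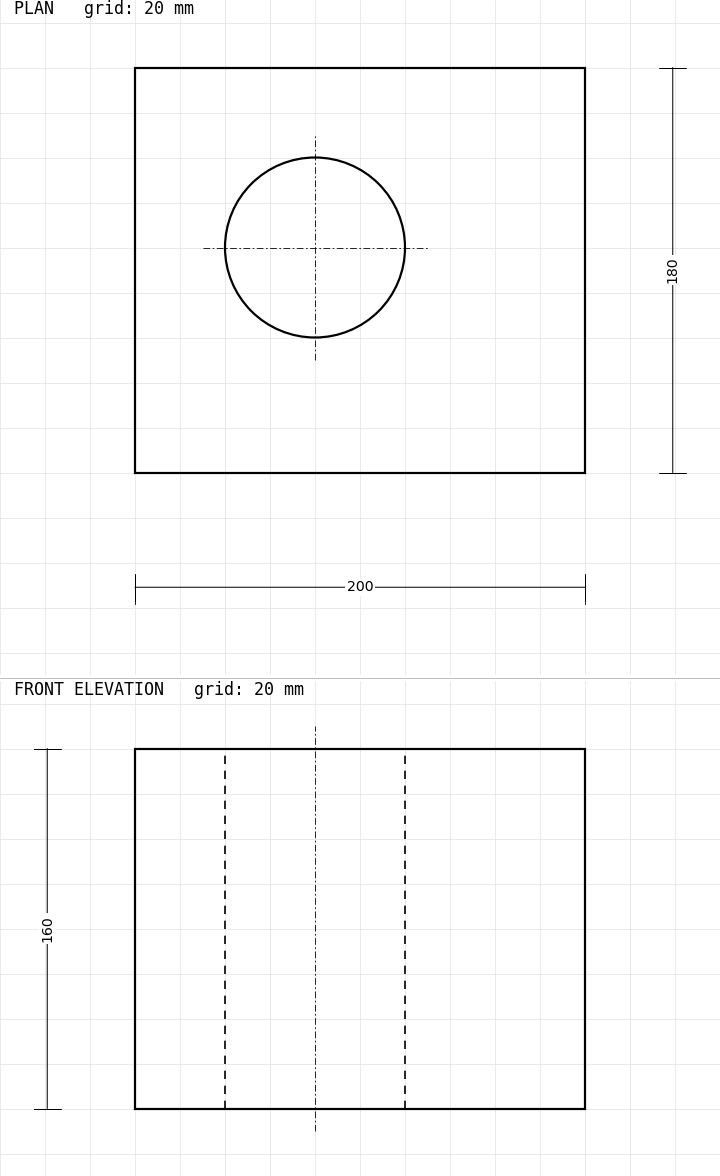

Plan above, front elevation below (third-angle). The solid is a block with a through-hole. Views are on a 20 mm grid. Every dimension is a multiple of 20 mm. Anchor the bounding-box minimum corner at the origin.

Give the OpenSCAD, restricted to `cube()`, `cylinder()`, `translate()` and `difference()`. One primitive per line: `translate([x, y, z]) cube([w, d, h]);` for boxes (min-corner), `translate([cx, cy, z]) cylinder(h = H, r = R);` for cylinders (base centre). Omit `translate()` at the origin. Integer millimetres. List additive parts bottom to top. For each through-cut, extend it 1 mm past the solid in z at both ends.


difference() {
  cube([200, 180, 160]);
  translate([80, 100, -1]) cylinder(h = 162, r = 40);
}


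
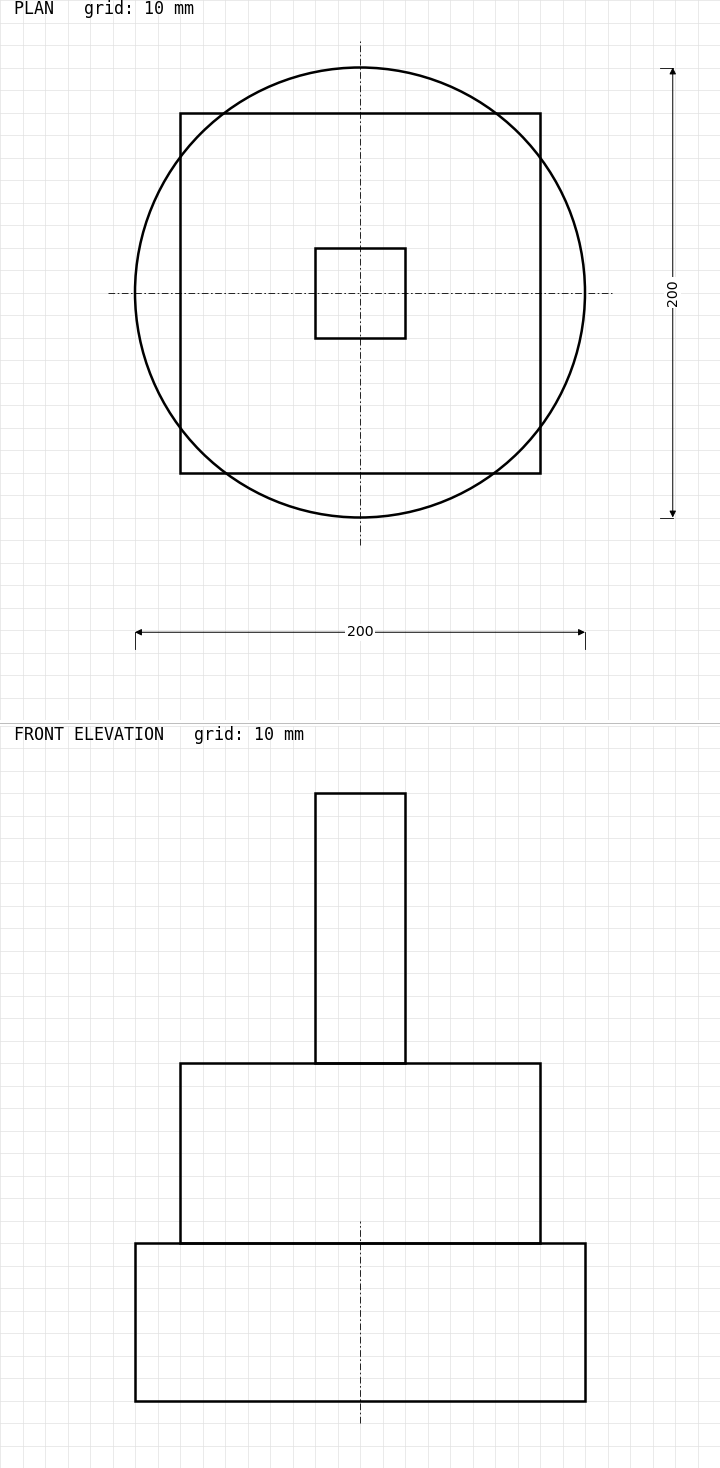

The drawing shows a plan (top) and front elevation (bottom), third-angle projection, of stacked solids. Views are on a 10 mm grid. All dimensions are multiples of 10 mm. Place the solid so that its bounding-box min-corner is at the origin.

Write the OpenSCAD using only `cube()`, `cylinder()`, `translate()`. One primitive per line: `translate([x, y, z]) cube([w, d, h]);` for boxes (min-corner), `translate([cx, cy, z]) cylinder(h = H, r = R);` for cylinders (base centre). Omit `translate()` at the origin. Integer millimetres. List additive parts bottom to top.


translate([100, 100, 0]) cylinder(h = 70, r = 100);
translate([20, 20, 70]) cube([160, 160, 80]);
translate([80, 80, 150]) cube([40, 40, 120]);


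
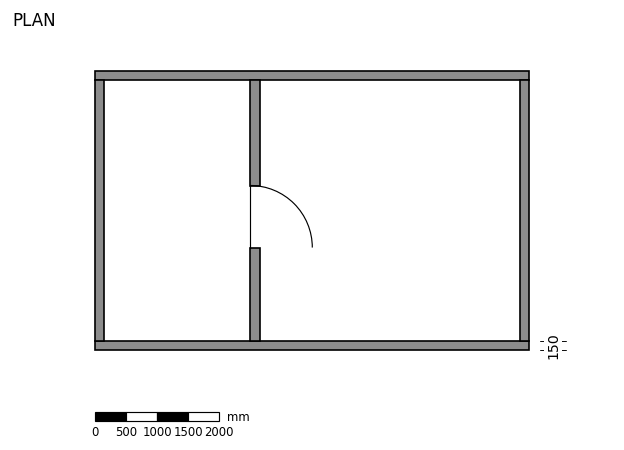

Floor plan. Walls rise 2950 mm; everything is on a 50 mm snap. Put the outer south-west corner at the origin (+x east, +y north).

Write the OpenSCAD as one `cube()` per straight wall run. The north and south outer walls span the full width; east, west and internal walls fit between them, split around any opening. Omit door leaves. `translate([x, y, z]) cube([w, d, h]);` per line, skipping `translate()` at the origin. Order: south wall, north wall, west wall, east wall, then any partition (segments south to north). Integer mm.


cube([7000, 150, 2950]);
translate([0, 4350, 0]) cube([7000, 150, 2950]);
translate([0, 150, 0]) cube([150, 4200, 2950]);
translate([6850, 150, 0]) cube([150, 4200, 2950]);
translate([2500, 150, 0]) cube([150, 1500, 2950]);
translate([2500, 2650, 0]) cube([150, 1700, 2950]);


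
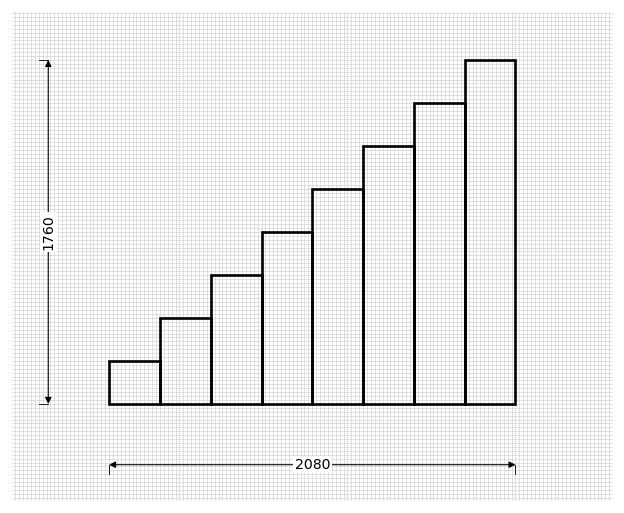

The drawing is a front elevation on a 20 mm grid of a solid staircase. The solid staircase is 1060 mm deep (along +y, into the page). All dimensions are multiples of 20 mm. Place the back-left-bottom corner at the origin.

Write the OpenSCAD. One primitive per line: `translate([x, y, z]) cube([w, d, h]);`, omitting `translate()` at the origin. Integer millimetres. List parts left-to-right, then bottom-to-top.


cube([260, 1060, 220]);
translate([260, 0, 0]) cube([260, 1060, 440]);
translate([520, 0, 0]) cube([260, 1060, 660]);
translate([780, 0, 0]) cube([260, 1060, 880]);
translate([1040, 0, 0]) cube([260, 1060, 1100]);
translate([1300, 0, 0]) cube([260, 1060, 1320]);
translate([1560, 0, 0]) cube([260, 1060, 1540]);
translate([1820, 0, 0]) cube([260, 1060, 1760]);


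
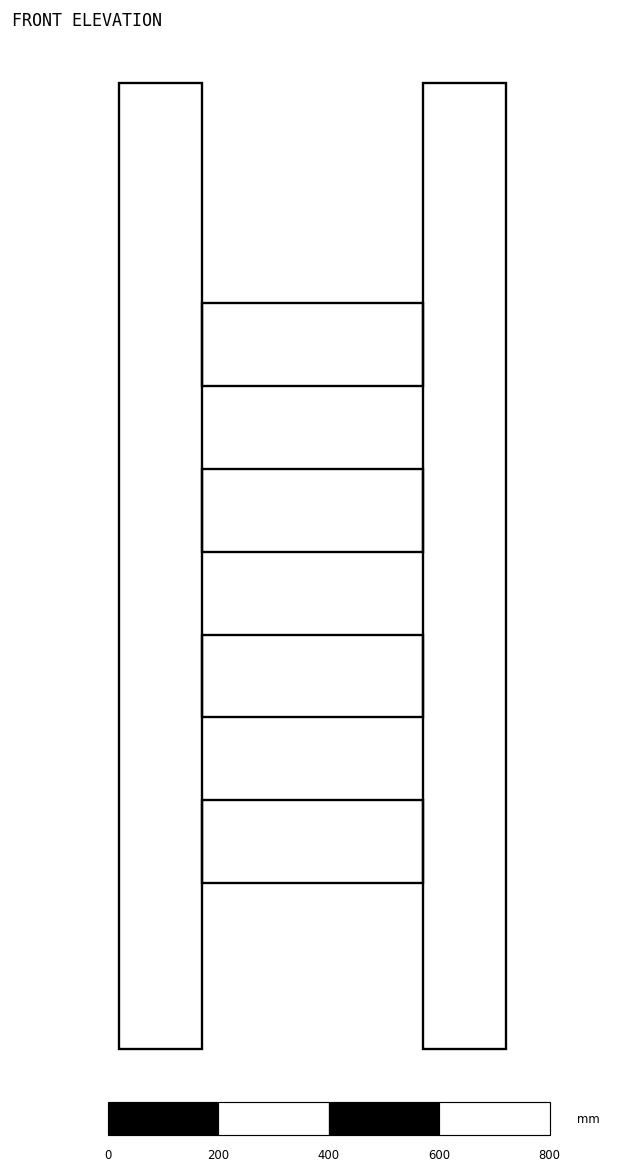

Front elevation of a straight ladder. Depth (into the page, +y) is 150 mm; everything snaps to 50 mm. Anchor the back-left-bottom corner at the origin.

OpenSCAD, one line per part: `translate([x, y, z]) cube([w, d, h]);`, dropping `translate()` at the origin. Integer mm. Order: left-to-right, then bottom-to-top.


cube([150, 150, 1750]);
translate([150, 0, 300]) cube([400, 150, 150]);
translate([150, 0, 600]) cube([400, 150, 150]);
translate([150, 0, 900]) cube([400, 150, 150]);
translate([150, 0, 1200]) cube([400, 150, 150]);
translate([550, 0, 0]) cube([150, 150, 1750]);
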